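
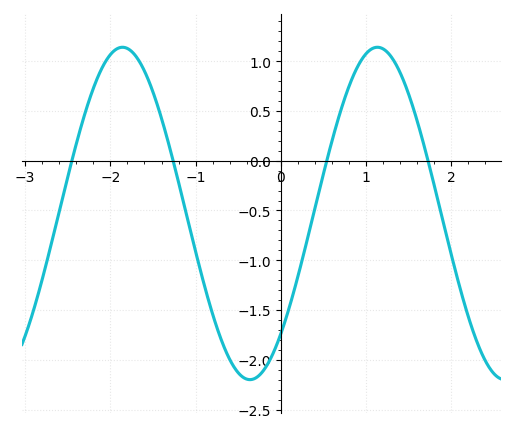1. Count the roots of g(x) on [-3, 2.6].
4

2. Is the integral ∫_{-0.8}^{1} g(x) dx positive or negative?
negative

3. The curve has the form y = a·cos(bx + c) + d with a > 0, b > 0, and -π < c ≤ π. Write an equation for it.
y = 1.67cos(2.1x - 2.4) - 0.53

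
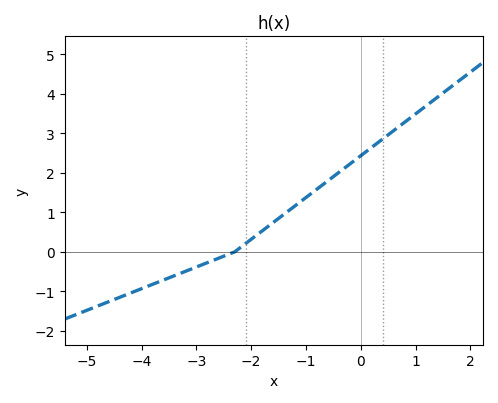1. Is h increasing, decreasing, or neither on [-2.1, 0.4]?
increasing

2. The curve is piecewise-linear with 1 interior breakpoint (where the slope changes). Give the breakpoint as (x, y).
(-2.3, 0)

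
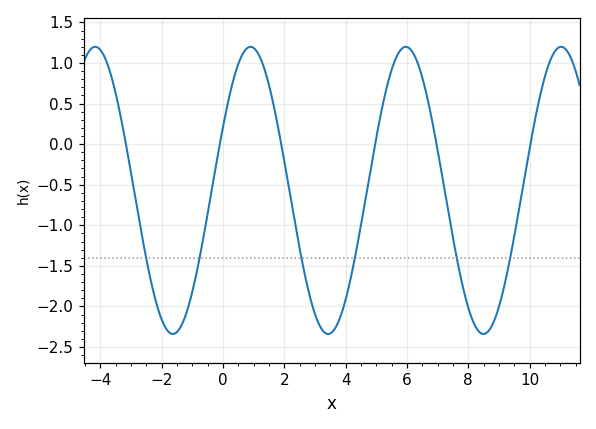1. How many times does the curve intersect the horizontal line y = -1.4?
6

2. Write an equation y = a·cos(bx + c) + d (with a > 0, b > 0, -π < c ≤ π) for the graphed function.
y = 1.77cos(1.24x - 1.11) - 0.57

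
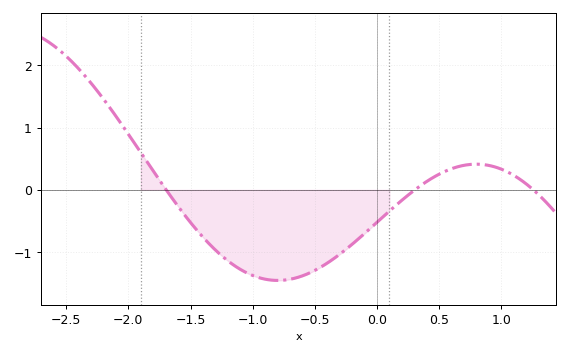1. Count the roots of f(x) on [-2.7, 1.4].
3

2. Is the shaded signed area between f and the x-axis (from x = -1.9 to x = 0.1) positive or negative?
negative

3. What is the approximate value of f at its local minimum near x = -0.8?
-1.5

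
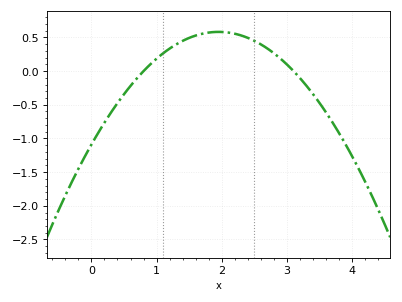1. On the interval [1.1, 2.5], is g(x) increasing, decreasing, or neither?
neither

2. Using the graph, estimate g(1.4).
0.449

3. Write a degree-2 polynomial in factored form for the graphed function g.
y = -0.44(x - 0.8)(x - 3.1)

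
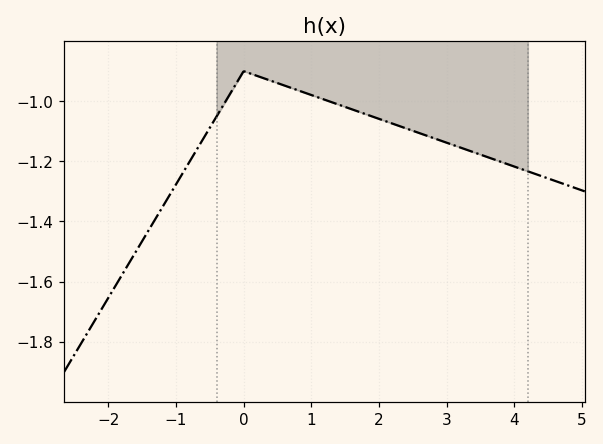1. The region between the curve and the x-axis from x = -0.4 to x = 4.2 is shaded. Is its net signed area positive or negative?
negative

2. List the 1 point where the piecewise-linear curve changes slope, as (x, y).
(0, -0.9)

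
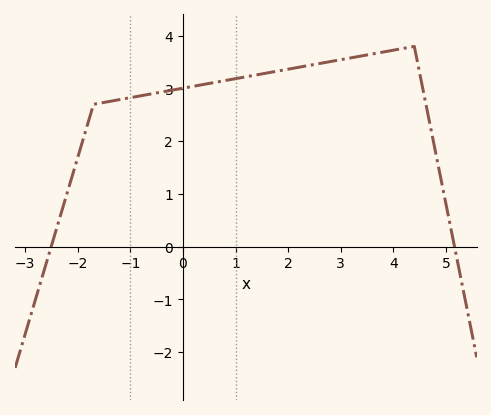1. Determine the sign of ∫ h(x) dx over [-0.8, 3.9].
positive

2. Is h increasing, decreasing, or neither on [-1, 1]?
increasing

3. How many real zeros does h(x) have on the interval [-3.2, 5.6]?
2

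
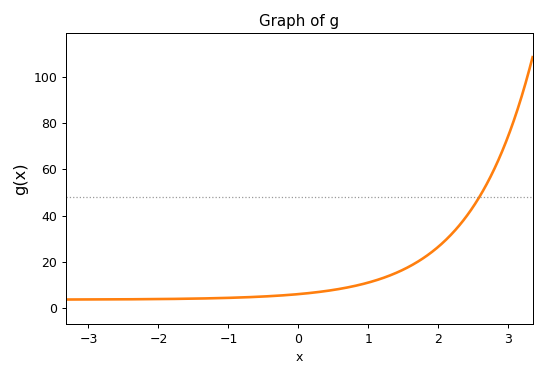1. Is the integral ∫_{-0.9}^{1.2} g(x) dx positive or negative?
positive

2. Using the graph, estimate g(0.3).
8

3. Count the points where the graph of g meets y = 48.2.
1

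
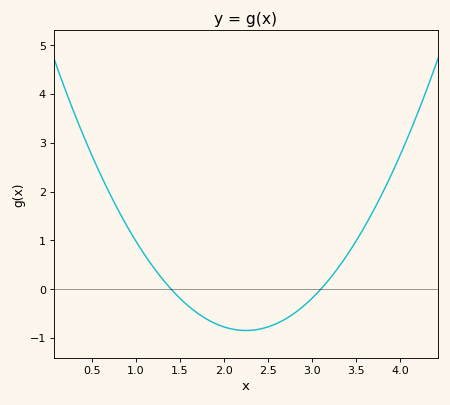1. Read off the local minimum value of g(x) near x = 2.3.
-0.8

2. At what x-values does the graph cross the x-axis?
1.4, 3.1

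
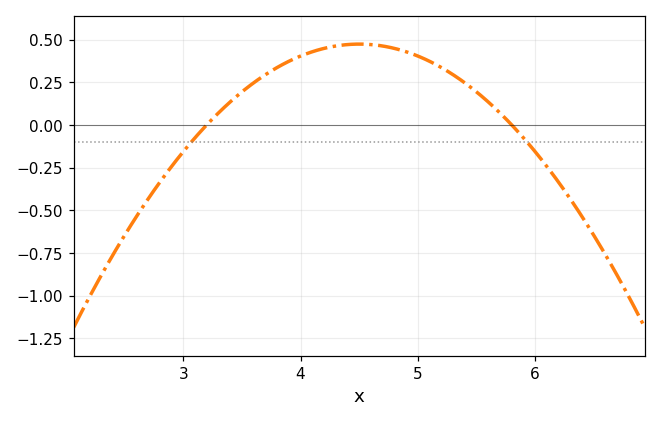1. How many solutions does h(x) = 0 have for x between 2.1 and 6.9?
2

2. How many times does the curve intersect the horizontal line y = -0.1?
2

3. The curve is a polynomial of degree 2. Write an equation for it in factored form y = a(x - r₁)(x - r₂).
y = -0.28(x - 3.2)(x - 5.8)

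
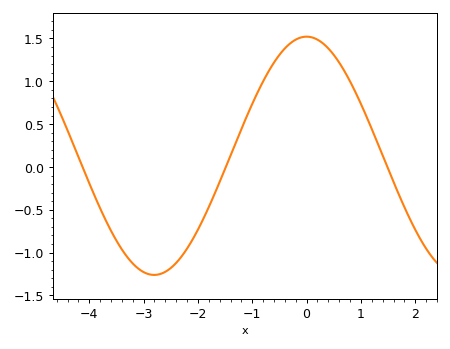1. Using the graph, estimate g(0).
1.52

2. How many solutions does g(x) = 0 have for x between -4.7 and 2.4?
3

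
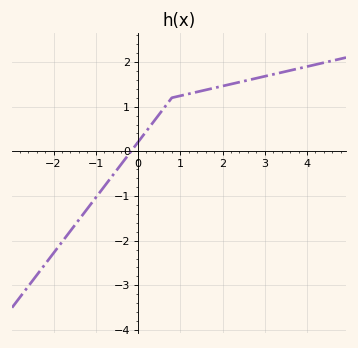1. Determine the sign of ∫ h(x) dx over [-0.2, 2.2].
positive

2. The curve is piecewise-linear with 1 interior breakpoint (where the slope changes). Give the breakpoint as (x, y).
(0.8, 1.2)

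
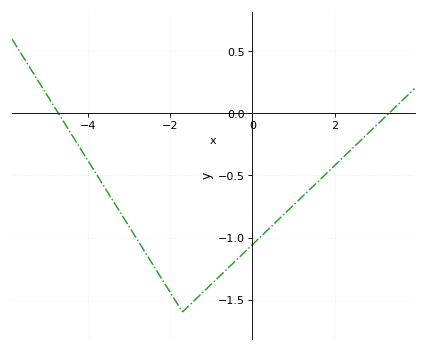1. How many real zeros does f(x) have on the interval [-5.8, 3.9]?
2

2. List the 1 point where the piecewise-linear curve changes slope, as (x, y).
(-1.7, -1.6)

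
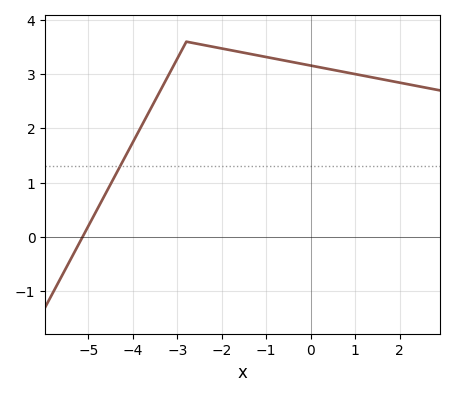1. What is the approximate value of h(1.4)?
2.94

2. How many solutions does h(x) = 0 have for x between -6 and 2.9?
1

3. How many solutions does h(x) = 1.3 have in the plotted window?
1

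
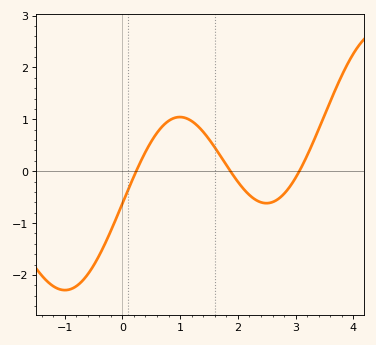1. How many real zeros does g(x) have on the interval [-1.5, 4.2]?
3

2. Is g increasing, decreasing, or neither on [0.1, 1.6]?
neither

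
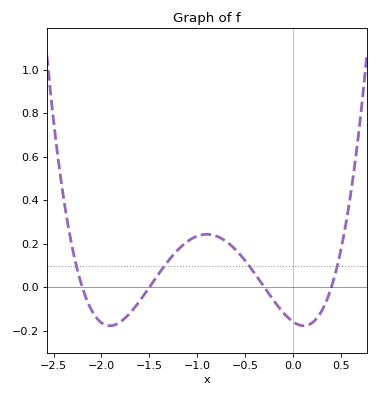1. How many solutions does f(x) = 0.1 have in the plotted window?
4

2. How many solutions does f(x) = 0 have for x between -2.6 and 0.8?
4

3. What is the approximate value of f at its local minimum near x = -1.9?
-0.18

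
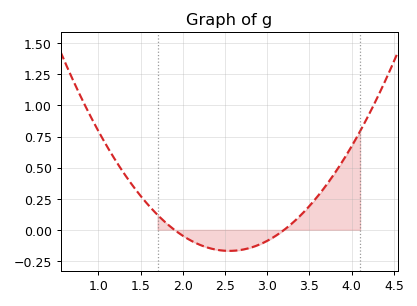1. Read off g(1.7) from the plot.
0.12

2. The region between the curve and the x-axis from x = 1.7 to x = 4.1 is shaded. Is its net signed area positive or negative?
positive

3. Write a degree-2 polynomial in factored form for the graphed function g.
y = 0.4(x - 1.9)(x - 3.2)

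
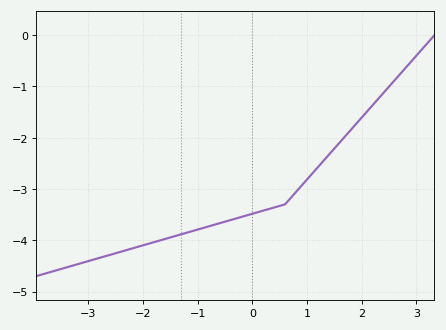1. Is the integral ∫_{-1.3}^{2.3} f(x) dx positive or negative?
negative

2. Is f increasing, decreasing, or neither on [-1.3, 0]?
increasing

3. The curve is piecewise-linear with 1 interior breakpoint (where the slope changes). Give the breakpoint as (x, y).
(0.6, -3.3)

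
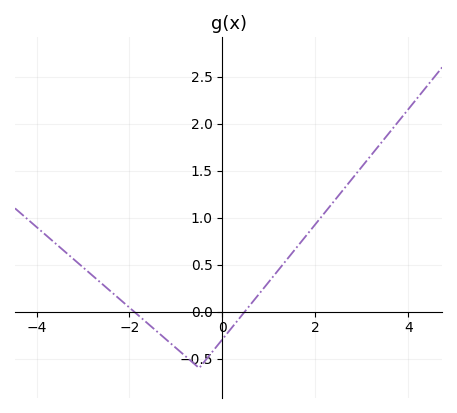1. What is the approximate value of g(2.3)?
1.11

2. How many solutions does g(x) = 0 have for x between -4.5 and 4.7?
2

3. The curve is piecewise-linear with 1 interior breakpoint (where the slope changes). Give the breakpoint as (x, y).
(-0.5, -0.6)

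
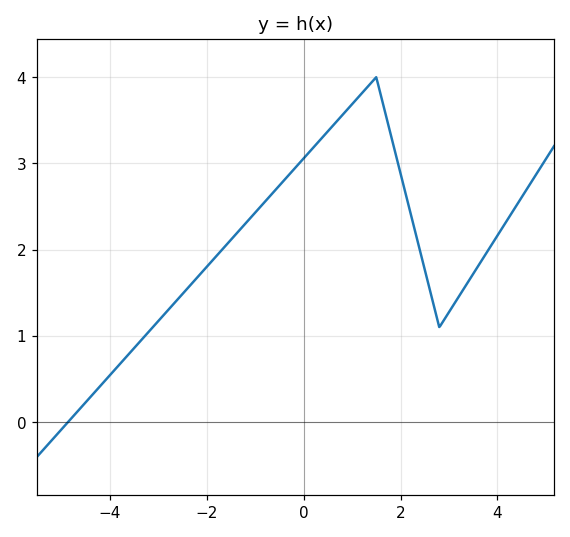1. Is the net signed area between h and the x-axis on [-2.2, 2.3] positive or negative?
positive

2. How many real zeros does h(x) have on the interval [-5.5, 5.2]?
1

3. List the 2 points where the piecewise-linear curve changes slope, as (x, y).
(1.5, 4); (2.8, 1.1)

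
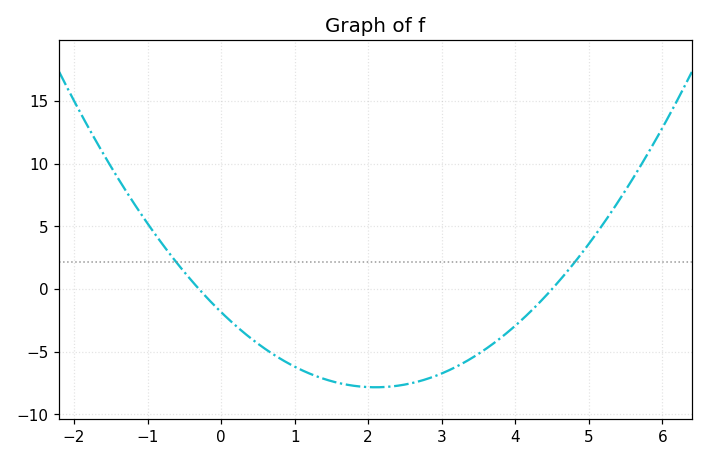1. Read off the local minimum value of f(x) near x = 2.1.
-7.83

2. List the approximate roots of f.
-0.3, 4.5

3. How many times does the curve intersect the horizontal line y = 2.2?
2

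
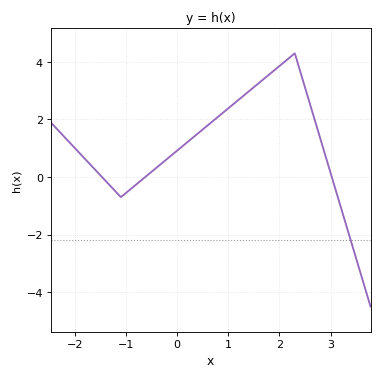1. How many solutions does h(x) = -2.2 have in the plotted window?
1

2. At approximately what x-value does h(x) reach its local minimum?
-1.1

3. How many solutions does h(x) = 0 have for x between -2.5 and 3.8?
3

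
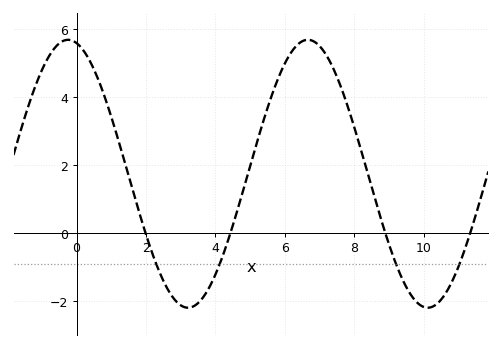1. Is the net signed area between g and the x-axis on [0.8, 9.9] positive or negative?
positive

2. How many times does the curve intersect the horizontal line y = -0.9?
4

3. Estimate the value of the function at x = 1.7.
0.976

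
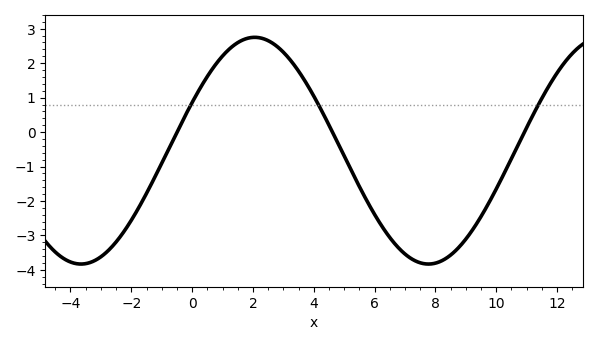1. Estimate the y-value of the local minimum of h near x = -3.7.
-3.8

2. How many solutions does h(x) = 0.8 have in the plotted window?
3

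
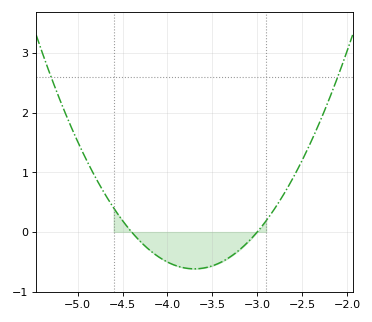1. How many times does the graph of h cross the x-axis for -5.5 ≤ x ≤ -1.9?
2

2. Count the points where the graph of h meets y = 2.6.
2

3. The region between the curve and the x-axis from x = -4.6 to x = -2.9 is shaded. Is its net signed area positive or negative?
negative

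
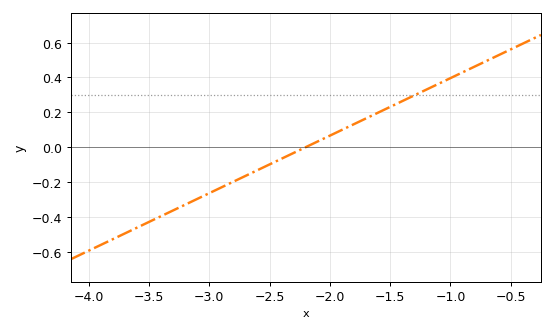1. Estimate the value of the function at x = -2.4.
-0.066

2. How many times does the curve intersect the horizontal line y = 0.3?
1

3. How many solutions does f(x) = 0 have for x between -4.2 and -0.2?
1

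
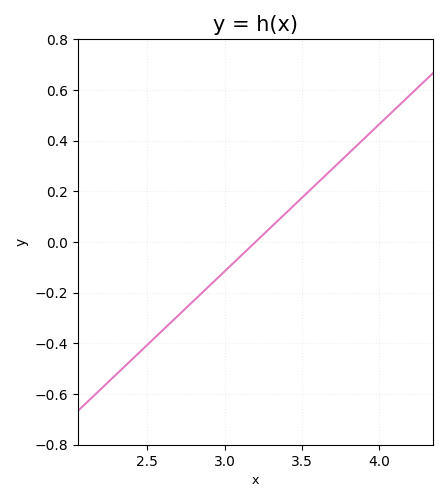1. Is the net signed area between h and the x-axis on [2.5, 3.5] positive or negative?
negative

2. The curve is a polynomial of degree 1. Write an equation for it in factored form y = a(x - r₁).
y = 0.58(x - 3.2)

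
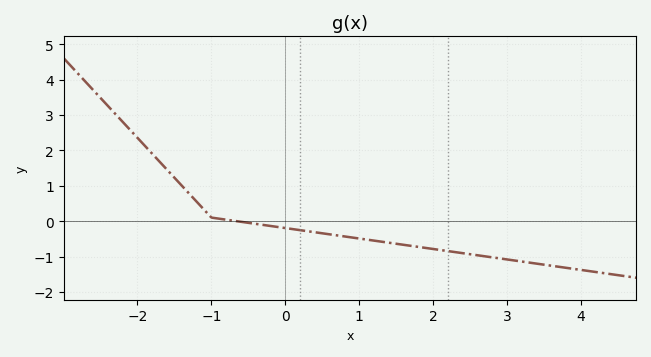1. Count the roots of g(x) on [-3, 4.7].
1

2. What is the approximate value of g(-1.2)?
0.551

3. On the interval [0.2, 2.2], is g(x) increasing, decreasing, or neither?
decreasing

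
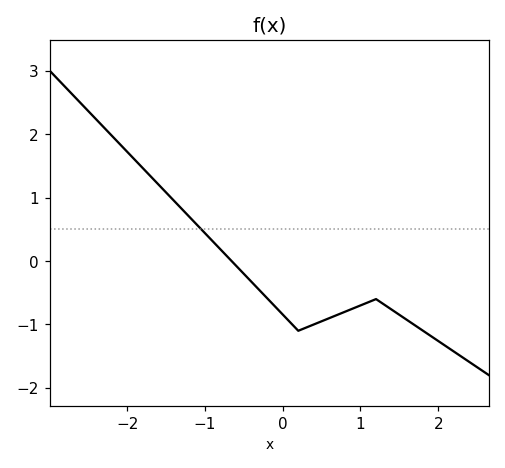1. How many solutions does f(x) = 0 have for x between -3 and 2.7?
1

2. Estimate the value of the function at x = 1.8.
-1.1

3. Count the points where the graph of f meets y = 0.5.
1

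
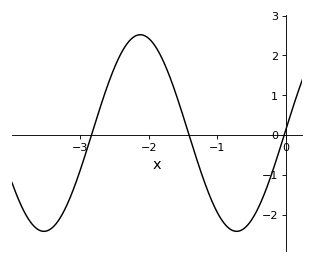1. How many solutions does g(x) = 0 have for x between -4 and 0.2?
3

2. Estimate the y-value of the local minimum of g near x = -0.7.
-2.42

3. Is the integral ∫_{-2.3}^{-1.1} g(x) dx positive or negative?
positive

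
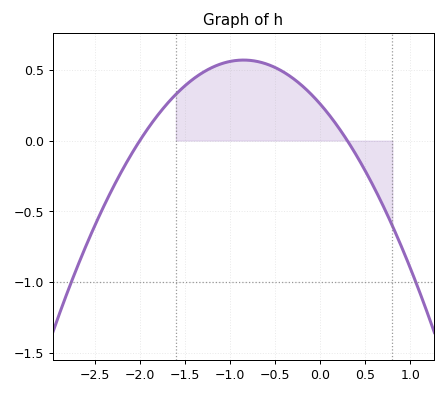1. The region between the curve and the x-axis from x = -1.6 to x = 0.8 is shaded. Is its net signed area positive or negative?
positive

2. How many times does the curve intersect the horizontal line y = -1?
2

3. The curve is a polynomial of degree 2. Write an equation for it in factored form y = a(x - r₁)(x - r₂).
y = -0.43(x + 2)(x - 0.3)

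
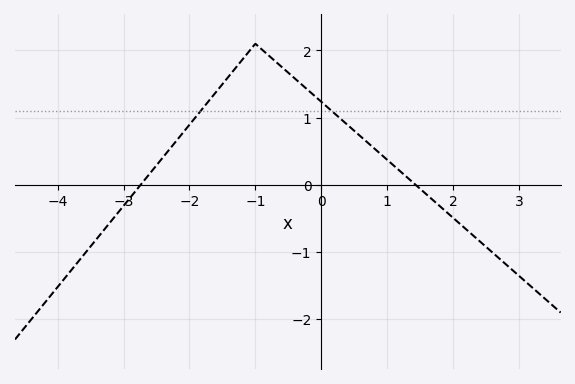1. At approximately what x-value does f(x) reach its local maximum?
-0.999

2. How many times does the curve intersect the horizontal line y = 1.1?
2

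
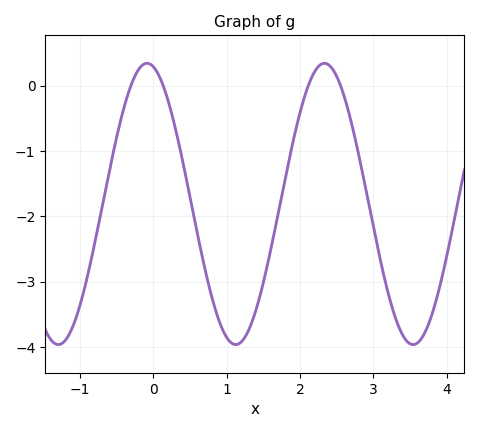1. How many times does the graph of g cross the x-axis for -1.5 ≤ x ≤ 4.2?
4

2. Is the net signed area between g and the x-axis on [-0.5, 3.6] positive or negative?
negative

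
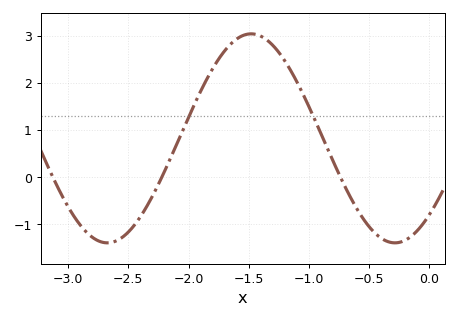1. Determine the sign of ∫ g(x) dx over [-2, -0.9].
positive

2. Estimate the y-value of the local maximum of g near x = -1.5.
3.04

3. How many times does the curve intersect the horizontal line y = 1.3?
2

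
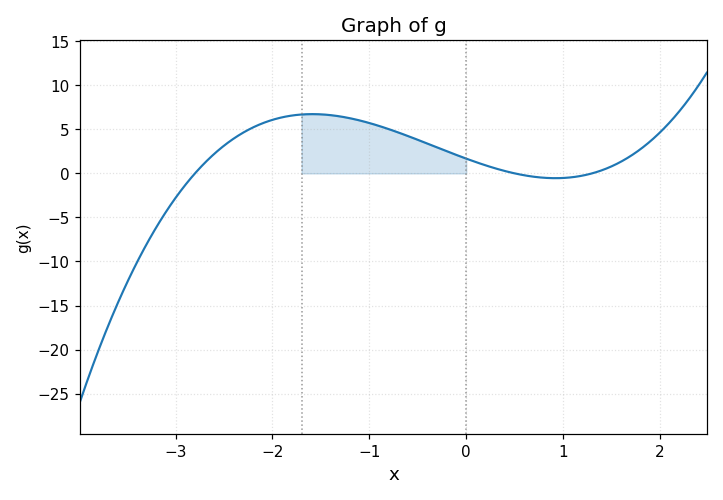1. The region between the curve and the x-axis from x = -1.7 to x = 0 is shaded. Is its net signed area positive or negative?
positive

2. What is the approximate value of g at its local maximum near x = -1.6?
6.72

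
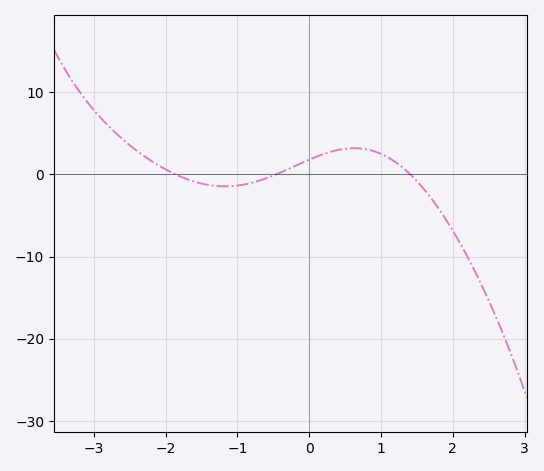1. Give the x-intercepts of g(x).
-1.86, -0.462, 1.41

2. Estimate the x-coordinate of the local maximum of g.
0.626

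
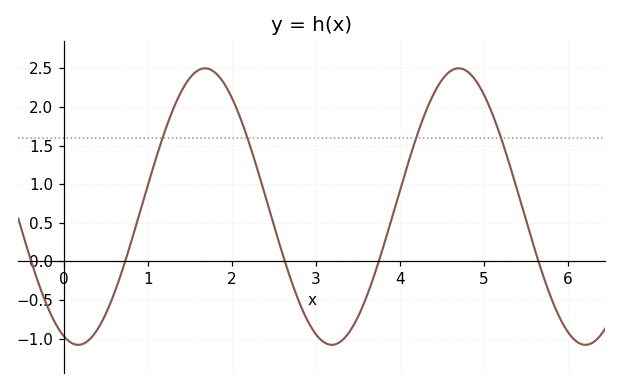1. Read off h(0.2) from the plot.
-1.08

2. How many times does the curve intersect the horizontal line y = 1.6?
4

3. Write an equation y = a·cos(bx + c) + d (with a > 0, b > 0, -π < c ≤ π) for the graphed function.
y = 1.79cos(2.08x + 2.79) + 0.71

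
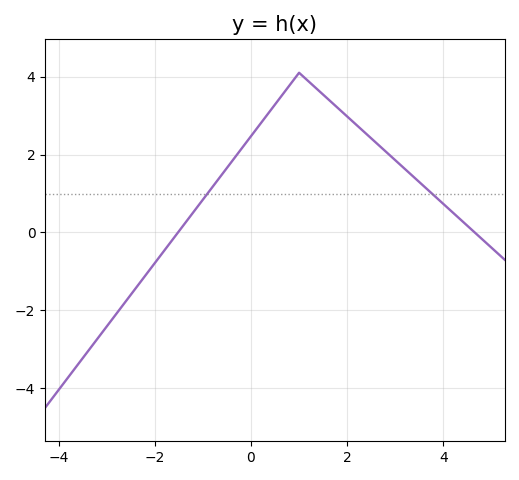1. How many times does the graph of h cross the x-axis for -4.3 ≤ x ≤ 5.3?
2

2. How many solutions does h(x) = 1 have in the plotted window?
2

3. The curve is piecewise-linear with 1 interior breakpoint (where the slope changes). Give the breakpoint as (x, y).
(1, 4.1)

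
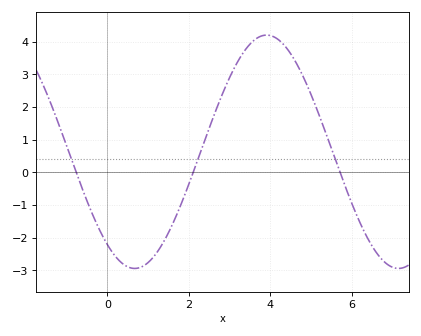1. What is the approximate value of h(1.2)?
-2.5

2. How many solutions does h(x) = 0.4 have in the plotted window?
3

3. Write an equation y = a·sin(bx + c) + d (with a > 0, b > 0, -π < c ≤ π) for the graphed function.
y = 3.57sin(0.97x - 2.2) + 0.63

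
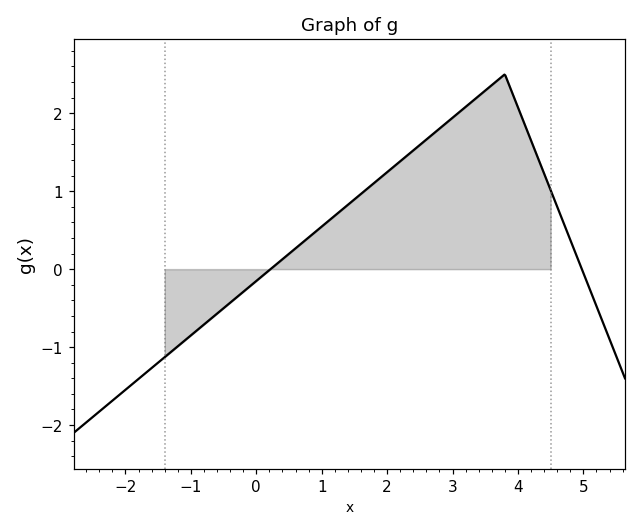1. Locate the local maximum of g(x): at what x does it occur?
3.8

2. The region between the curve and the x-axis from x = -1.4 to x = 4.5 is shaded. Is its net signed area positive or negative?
positive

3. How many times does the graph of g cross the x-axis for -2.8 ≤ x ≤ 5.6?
2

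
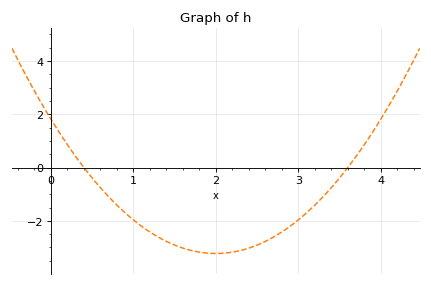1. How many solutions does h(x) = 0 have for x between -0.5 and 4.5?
2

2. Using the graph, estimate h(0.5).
-0.4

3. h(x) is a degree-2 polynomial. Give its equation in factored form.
y = 1.26(x - 0.4)(x - 3.6)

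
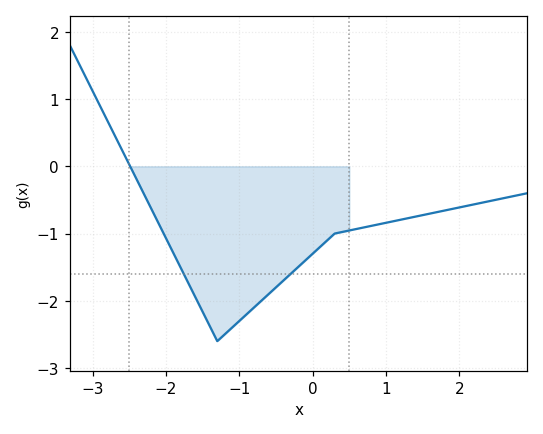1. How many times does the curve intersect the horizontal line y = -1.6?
2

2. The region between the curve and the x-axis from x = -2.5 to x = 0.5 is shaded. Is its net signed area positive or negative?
negative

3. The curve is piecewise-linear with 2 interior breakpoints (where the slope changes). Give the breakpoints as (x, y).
(-1.3, -2.6); (0.3, -1)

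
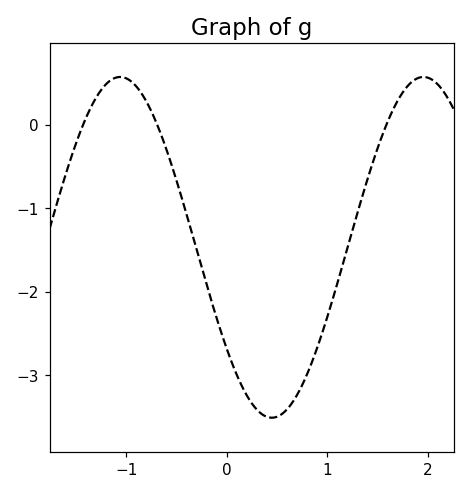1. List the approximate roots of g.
-1.43, -0.695, 1.59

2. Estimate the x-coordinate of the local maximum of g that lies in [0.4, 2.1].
1.96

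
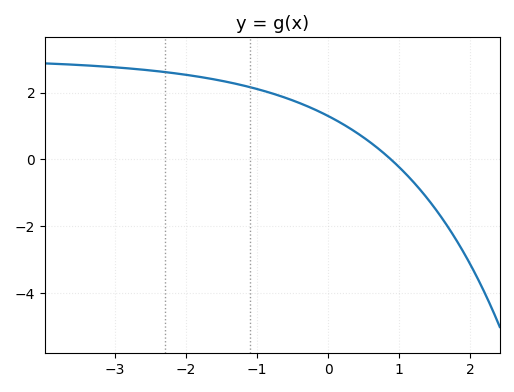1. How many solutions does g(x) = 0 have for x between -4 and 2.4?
1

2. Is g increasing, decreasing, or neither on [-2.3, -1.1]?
decreasing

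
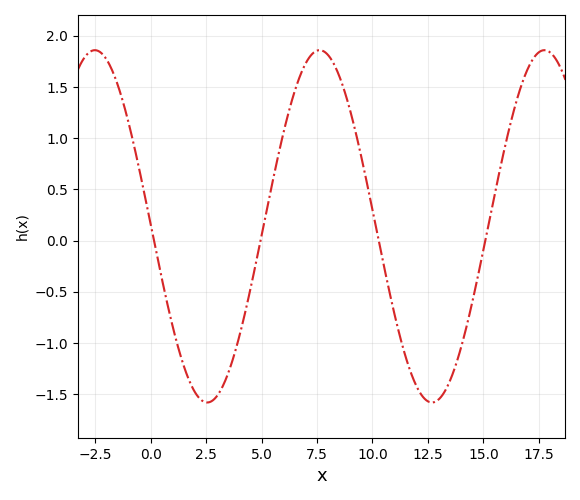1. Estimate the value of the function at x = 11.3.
-0.984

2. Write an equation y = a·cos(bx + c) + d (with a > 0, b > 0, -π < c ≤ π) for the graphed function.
y = 1.72cos(0.62x + 1.56) + 0.14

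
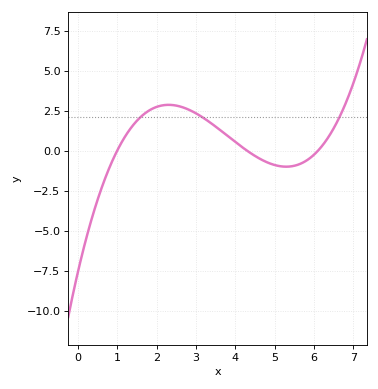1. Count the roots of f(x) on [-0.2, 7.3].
3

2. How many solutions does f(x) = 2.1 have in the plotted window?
3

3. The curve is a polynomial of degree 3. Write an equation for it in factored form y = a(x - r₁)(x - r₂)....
y = 0.29(x - 1)(x - 4.3)(x - 6.1)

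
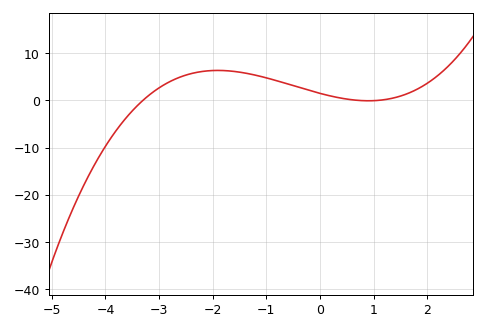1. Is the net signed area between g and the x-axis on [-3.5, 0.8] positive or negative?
positive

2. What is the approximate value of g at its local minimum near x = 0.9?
-0.098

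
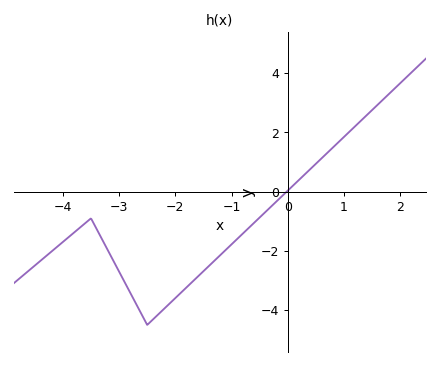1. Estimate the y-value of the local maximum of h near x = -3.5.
-0.904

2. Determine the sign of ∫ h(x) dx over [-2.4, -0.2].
negative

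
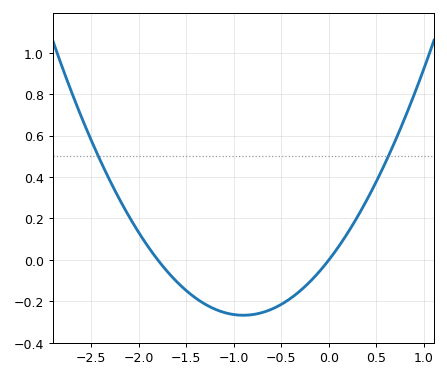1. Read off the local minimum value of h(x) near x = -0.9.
-0.267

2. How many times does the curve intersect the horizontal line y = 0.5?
2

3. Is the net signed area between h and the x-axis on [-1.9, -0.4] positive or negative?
negative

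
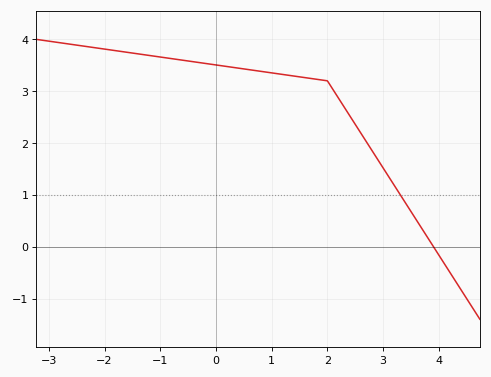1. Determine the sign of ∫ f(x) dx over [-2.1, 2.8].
positive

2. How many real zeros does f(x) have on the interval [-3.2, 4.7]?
1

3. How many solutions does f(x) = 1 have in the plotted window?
1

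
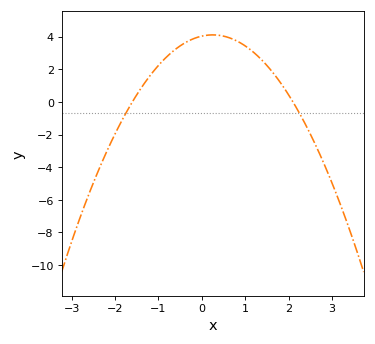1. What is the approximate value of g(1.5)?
2.2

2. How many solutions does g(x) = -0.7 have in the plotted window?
2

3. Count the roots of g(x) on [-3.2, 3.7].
2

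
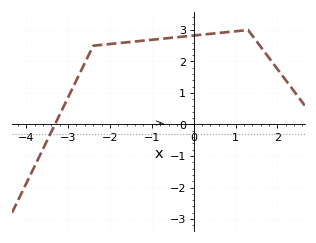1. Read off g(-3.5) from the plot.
-0.505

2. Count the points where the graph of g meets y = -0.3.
1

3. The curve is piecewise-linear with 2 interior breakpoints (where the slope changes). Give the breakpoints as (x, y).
(-2.4, 2.5); (1.3, 3)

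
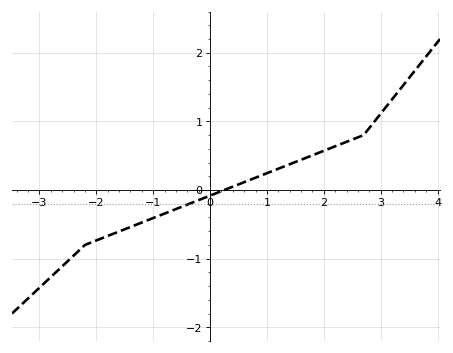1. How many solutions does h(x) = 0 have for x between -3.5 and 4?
1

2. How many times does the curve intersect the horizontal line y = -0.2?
1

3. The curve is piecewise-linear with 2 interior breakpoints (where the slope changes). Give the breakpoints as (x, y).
(-2.2, -0.8); (2.7, 0.8)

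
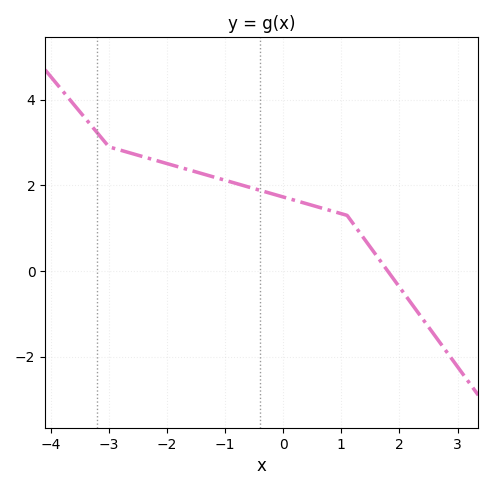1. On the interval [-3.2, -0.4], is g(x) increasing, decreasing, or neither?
decreasing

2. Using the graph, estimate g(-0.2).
1.8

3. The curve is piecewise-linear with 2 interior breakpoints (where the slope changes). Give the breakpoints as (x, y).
(-3, 2.9); (1.1, 1.3)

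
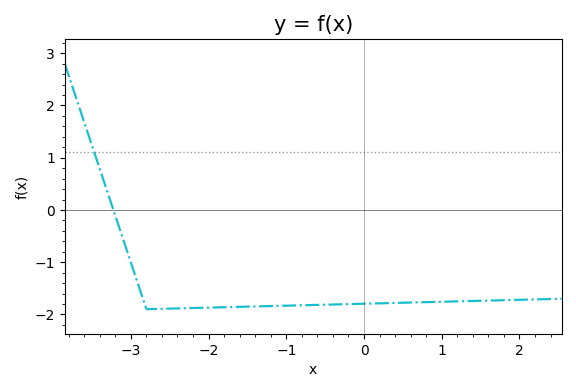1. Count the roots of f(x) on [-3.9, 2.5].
1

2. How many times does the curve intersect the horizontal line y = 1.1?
1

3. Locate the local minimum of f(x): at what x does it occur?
-2.8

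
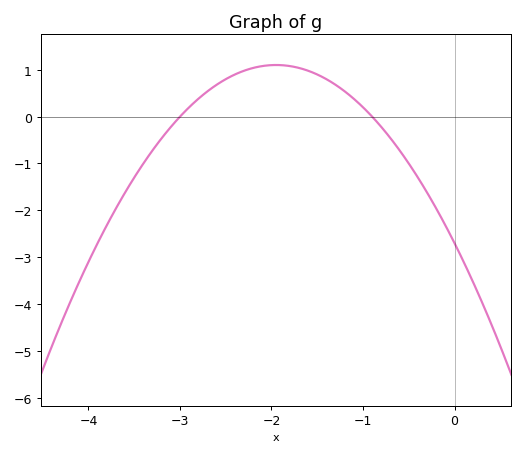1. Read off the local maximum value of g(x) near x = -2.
1.1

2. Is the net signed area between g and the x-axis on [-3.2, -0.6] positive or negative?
positive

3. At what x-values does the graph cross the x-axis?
-3, -0.9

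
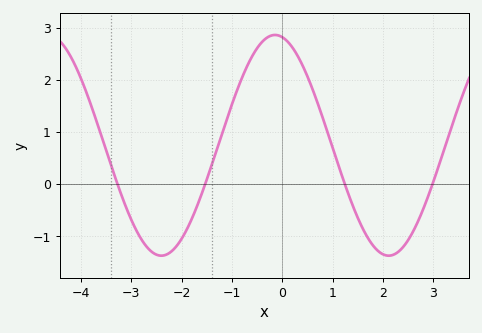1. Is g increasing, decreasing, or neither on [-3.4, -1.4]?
neither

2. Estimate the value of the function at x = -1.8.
-0.7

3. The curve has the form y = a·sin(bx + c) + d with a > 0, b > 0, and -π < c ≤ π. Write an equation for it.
y = 2.12sin(1.4x + 1.8) + 0.74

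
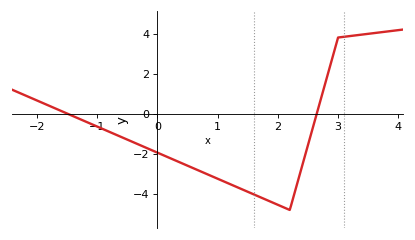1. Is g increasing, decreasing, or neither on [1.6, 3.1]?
neither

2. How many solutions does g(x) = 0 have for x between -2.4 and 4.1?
2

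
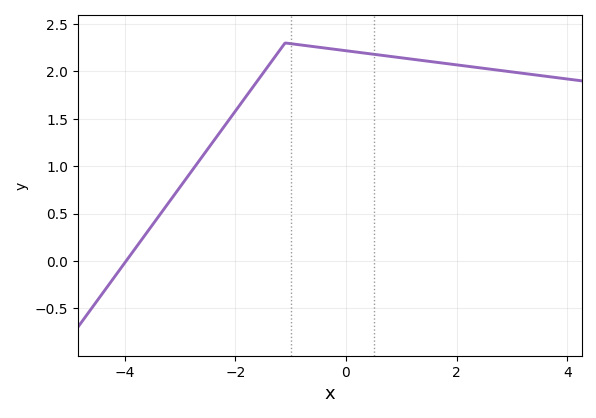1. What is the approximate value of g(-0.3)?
2.24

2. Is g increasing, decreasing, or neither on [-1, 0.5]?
decreasing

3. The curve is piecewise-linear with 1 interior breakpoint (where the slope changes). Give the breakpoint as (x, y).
(-1.1, 2.3)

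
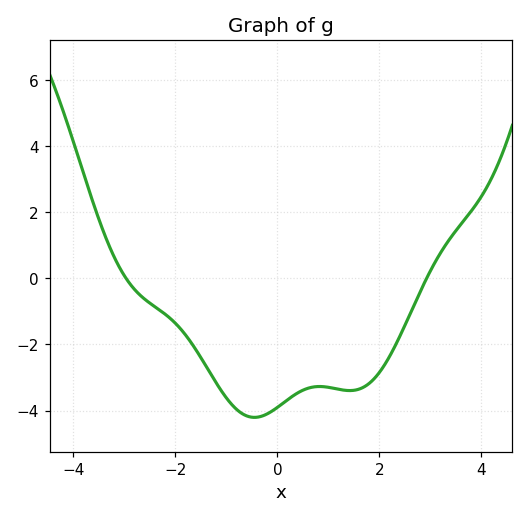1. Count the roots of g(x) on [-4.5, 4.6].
2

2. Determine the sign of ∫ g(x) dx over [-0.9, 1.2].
negative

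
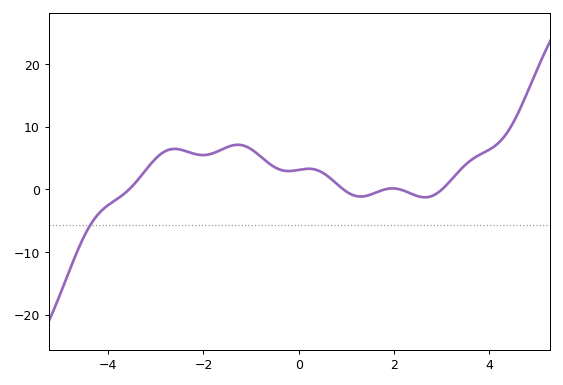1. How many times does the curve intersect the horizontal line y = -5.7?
1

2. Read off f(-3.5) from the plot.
0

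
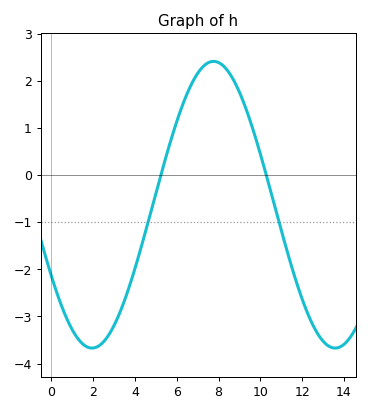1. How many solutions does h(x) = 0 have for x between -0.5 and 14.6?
2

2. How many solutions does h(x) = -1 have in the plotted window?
2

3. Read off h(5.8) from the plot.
0.9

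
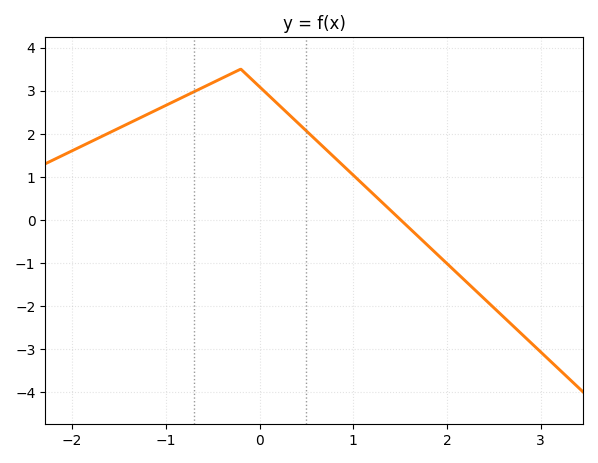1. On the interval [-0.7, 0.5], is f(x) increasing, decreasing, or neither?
neither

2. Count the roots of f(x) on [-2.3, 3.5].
1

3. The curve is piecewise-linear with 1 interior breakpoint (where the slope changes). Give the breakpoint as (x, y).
(-0.2, 3.5)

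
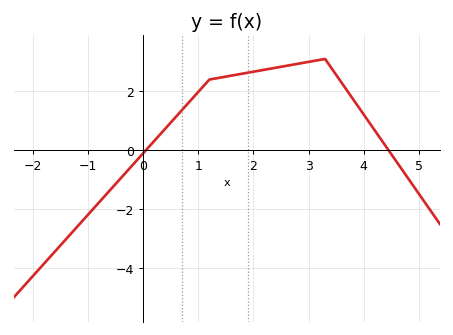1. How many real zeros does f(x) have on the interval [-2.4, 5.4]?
2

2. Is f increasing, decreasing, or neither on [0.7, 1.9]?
increasing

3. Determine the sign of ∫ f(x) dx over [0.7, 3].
positive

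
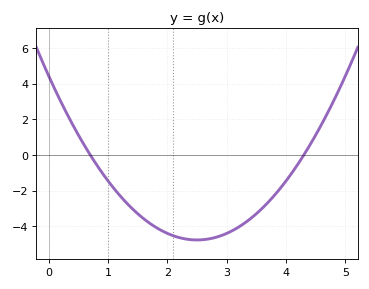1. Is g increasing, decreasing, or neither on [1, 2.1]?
decreasing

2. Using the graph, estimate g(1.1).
-1.88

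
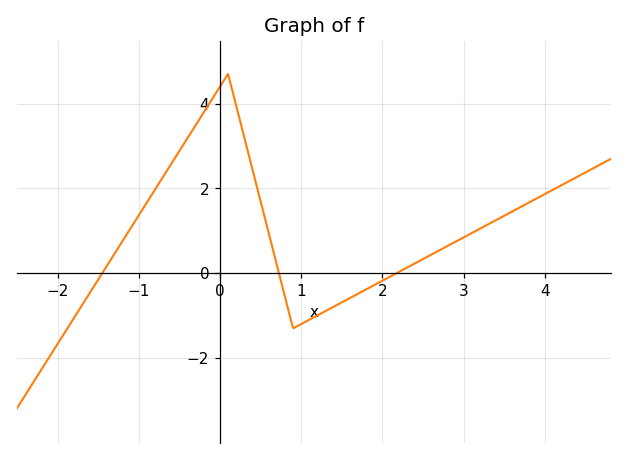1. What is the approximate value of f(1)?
-1.2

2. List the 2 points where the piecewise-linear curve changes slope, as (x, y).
(0.1, 4.7); (0.9, -1.3)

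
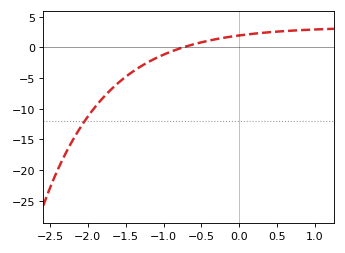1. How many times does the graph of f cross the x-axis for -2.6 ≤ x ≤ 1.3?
1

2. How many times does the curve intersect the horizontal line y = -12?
1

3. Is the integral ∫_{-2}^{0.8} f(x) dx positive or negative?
negative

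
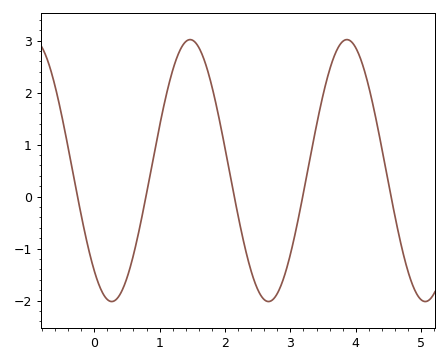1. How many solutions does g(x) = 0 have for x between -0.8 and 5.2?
5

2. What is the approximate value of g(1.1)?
1.9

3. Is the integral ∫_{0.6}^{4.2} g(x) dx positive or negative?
positive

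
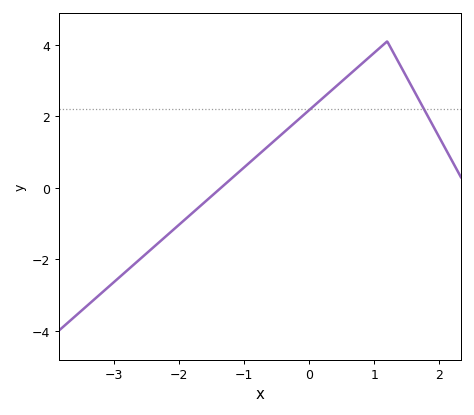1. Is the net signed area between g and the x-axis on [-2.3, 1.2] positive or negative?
positive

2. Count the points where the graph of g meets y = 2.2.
2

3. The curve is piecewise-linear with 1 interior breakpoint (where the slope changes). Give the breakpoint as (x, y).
(1.2, 4.1)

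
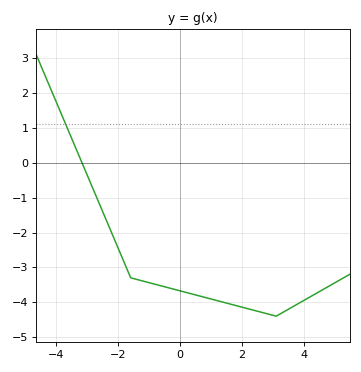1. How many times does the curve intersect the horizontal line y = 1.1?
1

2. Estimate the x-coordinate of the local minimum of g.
3.1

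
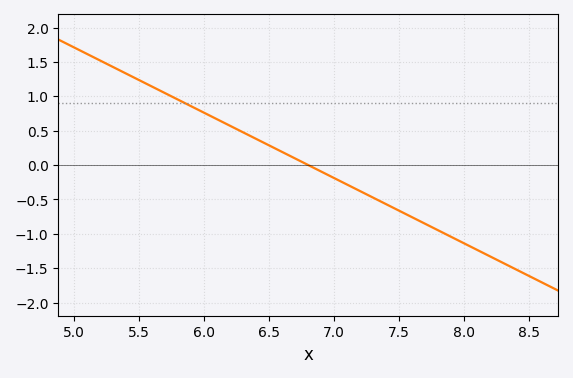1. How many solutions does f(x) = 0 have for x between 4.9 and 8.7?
1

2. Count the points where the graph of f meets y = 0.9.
1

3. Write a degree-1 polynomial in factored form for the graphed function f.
y = -0.95(x - 6.8)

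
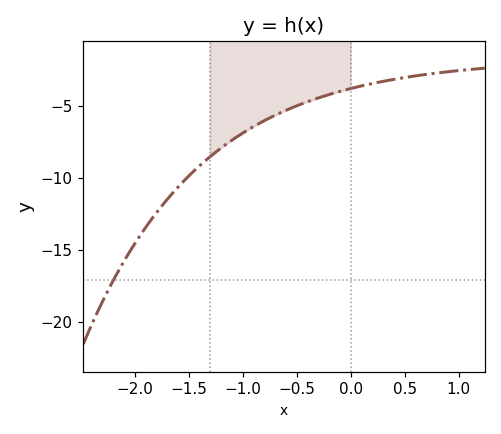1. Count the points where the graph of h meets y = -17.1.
1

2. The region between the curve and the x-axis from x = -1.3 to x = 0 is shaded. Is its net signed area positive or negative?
negative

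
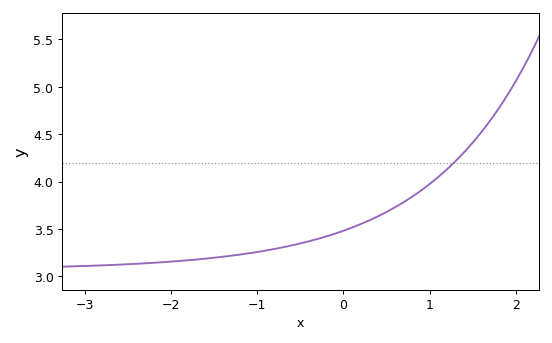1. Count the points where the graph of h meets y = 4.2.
1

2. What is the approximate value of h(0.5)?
3.68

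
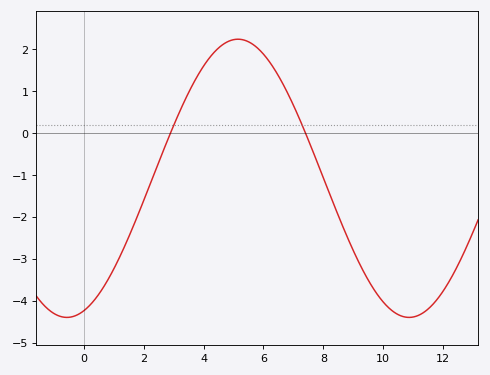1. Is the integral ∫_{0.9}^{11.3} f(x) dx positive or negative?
negative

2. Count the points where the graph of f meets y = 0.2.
2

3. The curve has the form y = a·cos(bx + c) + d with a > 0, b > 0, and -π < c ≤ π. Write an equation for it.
y = 3.32cos(0.55x - 2.83) - 1.08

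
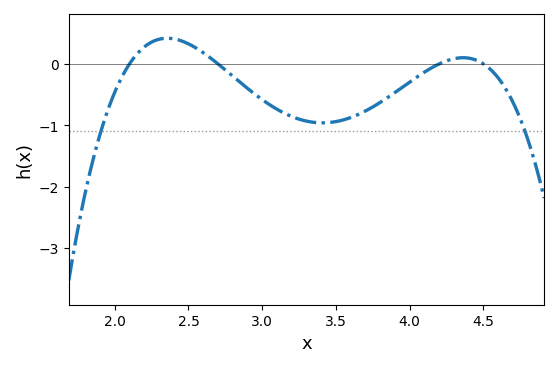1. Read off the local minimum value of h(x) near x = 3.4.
-1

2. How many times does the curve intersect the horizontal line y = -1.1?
2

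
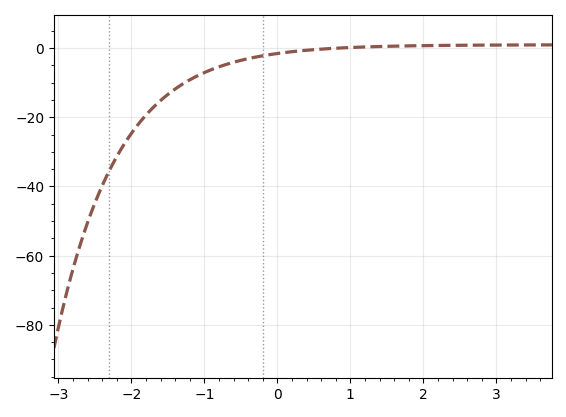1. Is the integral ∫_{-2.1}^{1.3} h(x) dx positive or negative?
negative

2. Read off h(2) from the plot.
0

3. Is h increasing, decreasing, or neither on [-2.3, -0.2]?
increasing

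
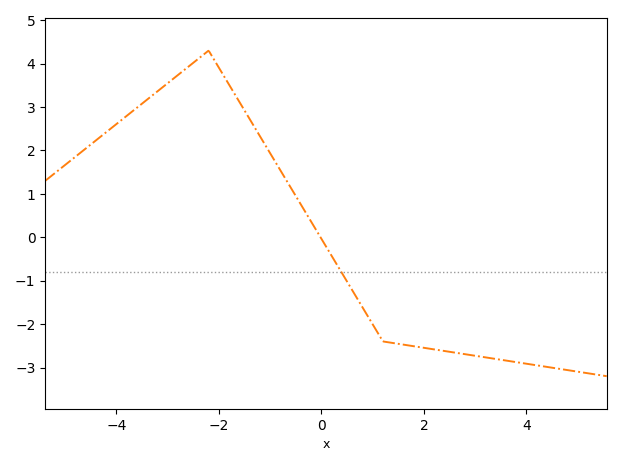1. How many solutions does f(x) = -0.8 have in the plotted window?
1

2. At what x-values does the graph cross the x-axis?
0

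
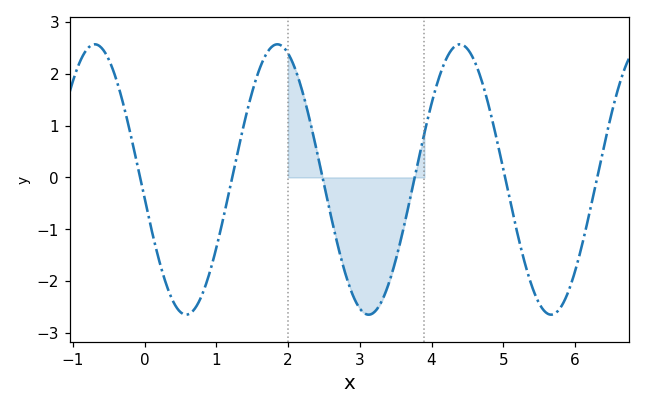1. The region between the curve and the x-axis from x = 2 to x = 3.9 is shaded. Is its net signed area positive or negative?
negative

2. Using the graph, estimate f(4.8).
1.37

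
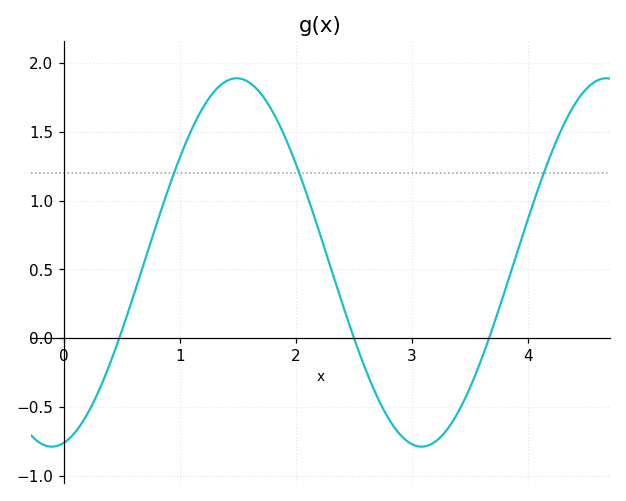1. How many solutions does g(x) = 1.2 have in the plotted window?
3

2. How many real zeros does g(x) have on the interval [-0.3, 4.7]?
3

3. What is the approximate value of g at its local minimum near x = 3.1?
-0.79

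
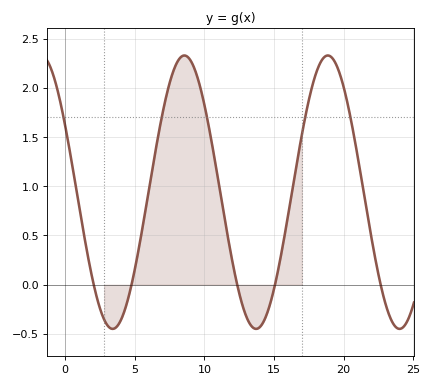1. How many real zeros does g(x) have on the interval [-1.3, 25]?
5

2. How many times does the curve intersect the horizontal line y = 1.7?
5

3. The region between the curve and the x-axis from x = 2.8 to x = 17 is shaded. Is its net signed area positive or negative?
positive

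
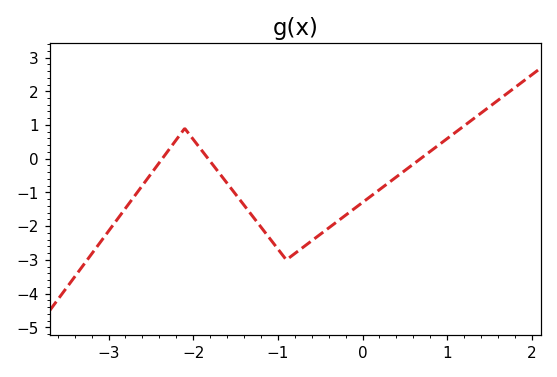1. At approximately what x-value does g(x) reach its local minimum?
-0.9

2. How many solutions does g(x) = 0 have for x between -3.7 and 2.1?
3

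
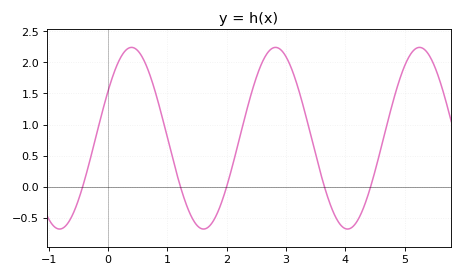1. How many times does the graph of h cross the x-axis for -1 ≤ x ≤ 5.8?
5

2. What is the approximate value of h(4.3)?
-0.35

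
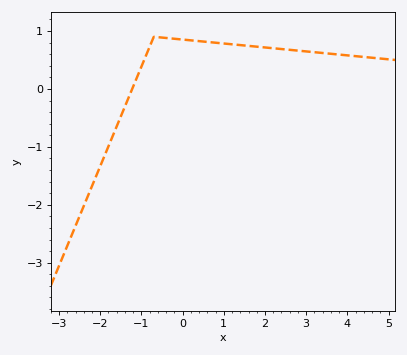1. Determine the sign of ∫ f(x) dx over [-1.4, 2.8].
positive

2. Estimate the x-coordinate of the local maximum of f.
-0.6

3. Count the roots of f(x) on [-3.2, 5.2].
1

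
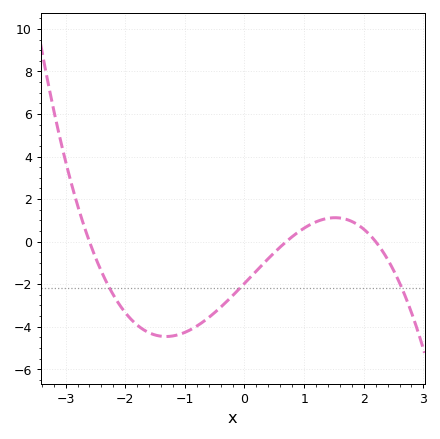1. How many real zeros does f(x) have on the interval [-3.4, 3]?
3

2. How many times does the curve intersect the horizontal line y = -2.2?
3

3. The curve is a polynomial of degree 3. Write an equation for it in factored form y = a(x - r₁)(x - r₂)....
y = -0.49(x + 2.6)(x - 0.7)(x - 2.2)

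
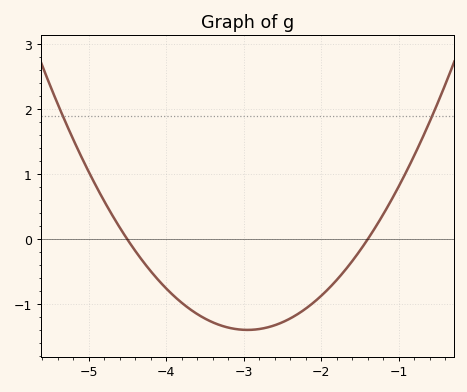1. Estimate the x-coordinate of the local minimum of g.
-2.95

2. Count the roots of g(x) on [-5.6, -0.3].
2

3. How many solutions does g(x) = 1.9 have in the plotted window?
2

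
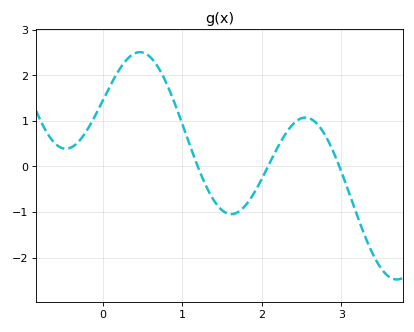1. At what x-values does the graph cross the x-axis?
1.19, 2.08, 2.97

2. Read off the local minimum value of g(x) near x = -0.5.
0.389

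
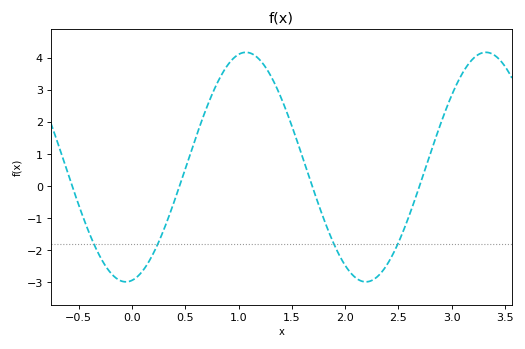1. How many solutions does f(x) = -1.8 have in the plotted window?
4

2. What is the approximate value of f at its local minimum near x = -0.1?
-2.98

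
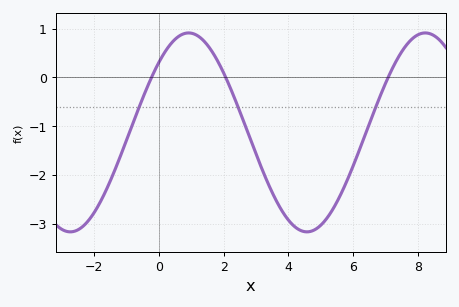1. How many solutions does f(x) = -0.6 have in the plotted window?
3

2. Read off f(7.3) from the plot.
0.298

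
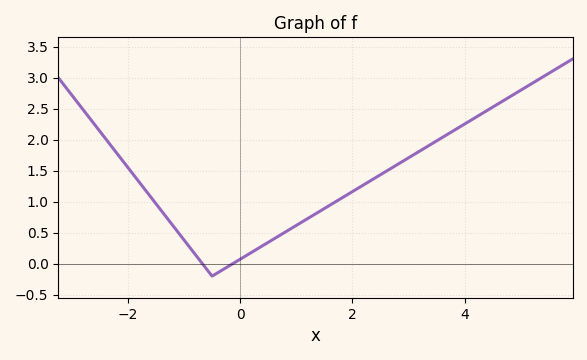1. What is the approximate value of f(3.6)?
2.05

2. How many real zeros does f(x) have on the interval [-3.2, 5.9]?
2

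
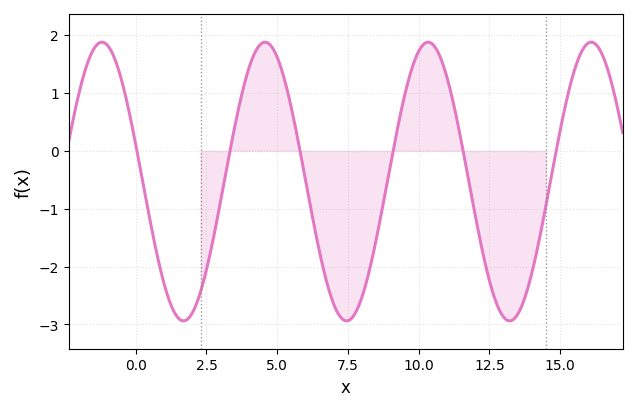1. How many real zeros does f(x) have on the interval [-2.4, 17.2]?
6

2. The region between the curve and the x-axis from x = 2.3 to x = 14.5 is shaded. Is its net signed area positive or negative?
negative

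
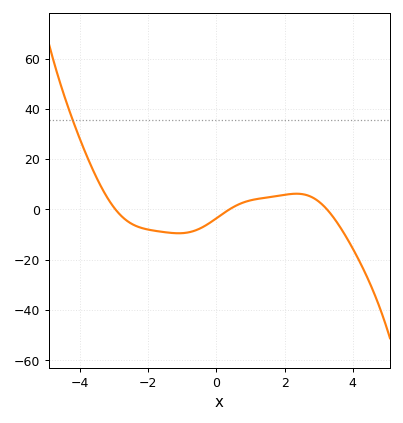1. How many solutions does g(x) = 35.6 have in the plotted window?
1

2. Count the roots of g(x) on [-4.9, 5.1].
3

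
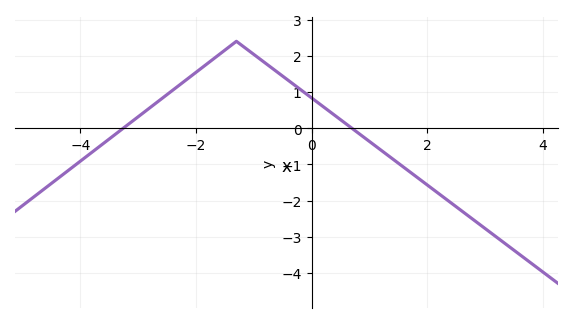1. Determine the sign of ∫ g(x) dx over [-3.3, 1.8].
positive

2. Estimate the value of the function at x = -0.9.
1.92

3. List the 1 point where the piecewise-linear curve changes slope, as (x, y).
(-1.3, 2.4)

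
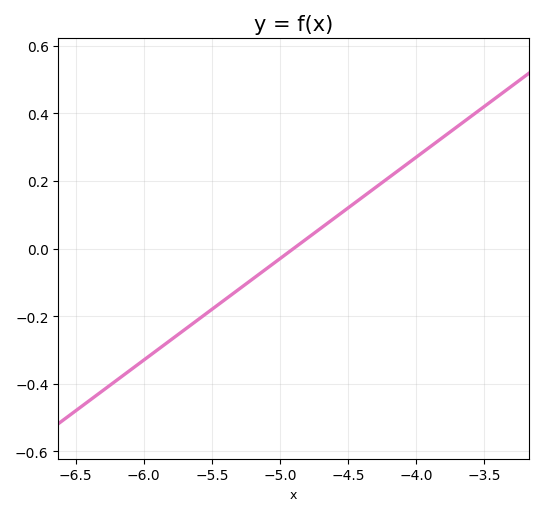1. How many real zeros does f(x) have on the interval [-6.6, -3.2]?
1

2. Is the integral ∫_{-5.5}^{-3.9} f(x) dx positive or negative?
positive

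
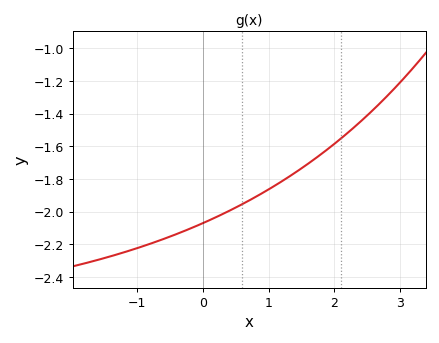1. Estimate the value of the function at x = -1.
-2.22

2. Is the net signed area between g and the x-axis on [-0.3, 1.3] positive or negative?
negative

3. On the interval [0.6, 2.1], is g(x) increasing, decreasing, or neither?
increasing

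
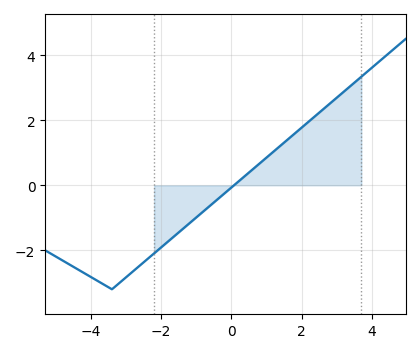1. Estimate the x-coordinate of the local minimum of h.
-3.4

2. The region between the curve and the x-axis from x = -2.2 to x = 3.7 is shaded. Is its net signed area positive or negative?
positive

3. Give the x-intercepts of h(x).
0.074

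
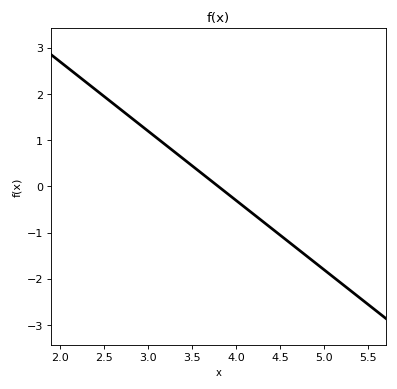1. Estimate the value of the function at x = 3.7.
0.15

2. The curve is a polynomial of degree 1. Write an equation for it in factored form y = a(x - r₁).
y = -1.5(x - 3.8)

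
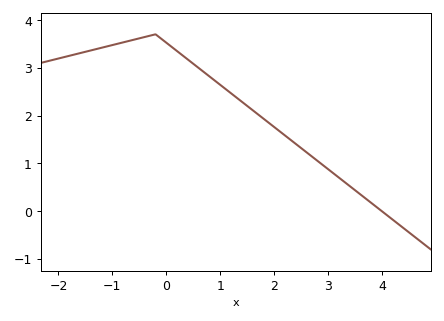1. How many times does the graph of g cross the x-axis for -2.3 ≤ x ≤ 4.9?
1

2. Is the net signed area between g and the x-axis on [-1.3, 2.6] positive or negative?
positive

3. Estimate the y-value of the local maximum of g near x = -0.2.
3.7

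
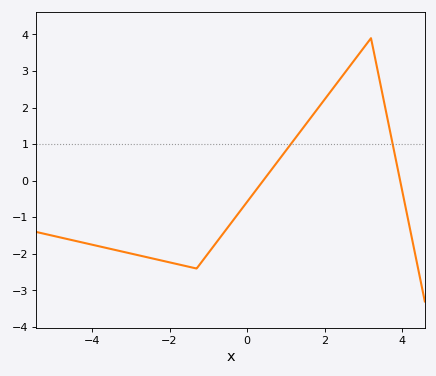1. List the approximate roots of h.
0.414, 3.95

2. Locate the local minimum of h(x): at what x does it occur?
-1.3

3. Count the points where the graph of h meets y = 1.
2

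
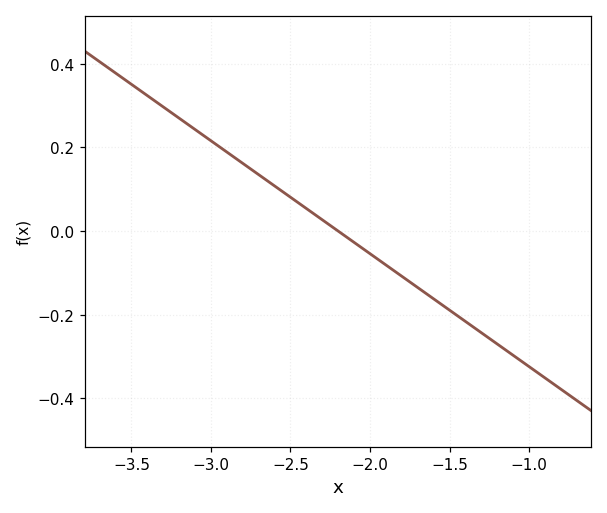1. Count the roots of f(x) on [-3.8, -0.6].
1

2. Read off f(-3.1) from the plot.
0.243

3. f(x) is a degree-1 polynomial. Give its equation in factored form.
y = -0.27(x + 2.2)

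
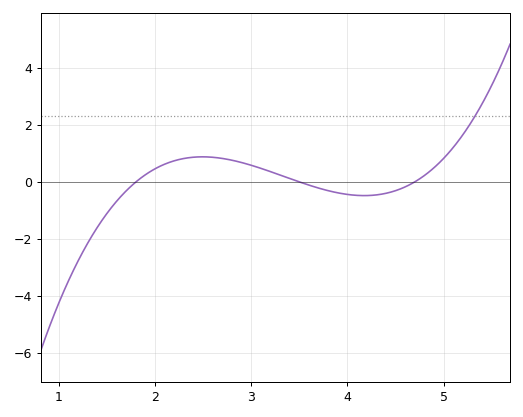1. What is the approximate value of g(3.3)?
0.239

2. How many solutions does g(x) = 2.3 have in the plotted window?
1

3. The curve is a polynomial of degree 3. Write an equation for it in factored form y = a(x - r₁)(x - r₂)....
y = 0.57(x - 1.8)(x - 3.5)(x - 4.7)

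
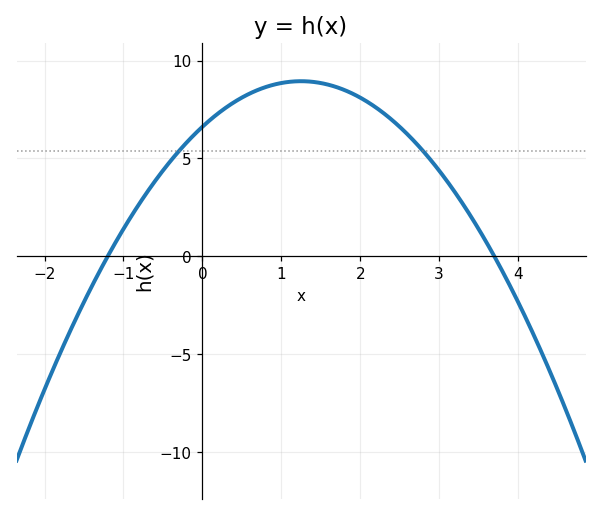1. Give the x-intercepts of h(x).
-1.2, 3.7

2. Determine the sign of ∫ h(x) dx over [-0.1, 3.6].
positive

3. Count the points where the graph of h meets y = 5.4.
2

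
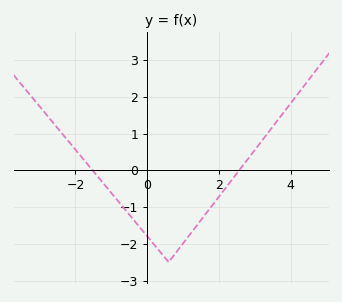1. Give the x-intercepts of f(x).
-1.6, 2.6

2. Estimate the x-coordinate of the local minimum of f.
0.6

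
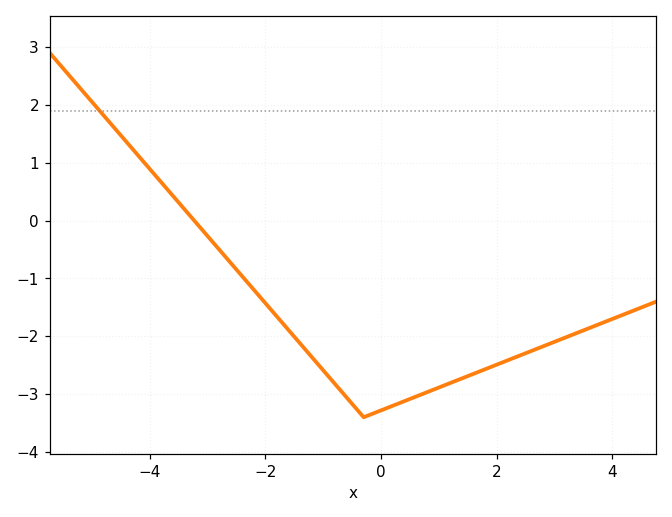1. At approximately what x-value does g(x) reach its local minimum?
-0.2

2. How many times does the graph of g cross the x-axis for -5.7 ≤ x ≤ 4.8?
1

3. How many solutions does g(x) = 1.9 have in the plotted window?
1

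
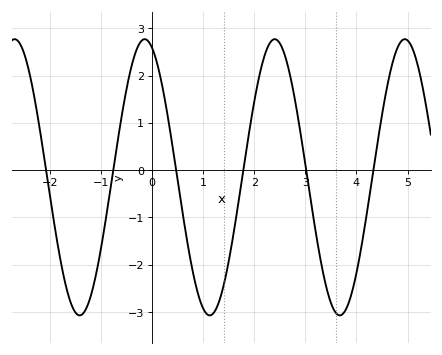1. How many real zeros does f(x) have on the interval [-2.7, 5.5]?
6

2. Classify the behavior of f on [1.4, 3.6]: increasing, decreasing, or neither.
neither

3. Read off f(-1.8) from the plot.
-1.84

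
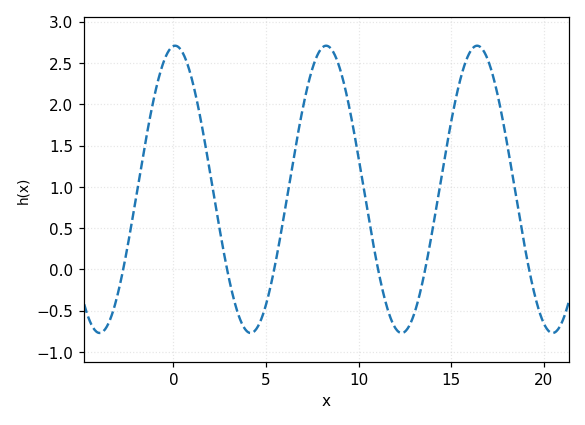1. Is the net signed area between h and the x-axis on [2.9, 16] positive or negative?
positive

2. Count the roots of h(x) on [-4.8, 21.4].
6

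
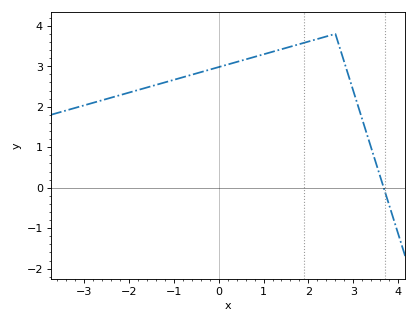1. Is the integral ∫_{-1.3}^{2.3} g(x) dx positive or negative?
positive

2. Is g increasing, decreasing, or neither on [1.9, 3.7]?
neither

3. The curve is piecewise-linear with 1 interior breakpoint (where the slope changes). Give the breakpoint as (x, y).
(2.6, 3.8)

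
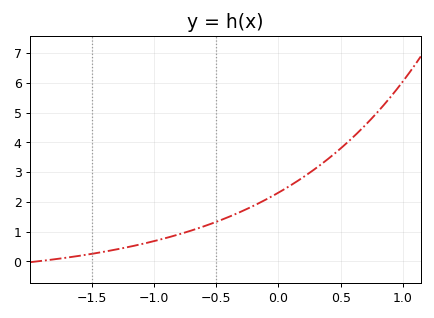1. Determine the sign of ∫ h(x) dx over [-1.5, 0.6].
positive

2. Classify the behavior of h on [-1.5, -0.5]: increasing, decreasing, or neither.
increasing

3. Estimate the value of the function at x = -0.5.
1.3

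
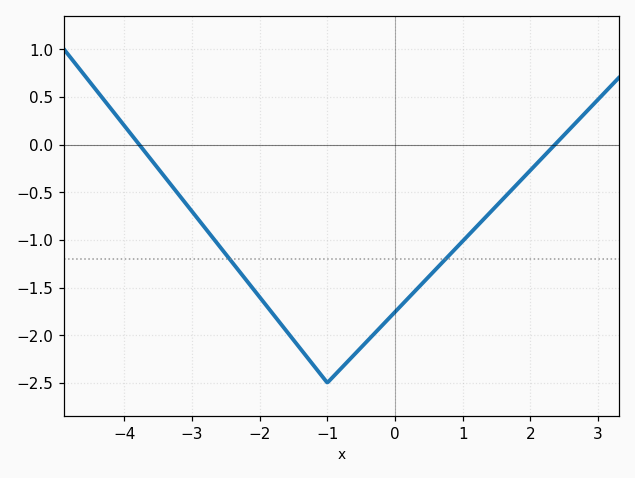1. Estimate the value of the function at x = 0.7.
-1.25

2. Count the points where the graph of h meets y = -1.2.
2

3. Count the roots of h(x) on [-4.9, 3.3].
2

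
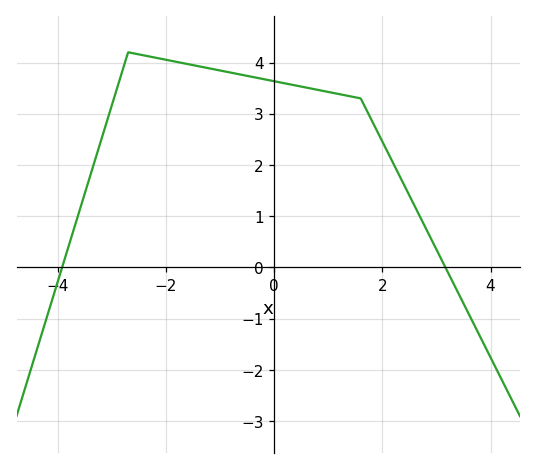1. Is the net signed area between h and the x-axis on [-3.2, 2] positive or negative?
positive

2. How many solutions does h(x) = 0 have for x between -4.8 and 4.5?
2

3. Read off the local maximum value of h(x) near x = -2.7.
4.2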